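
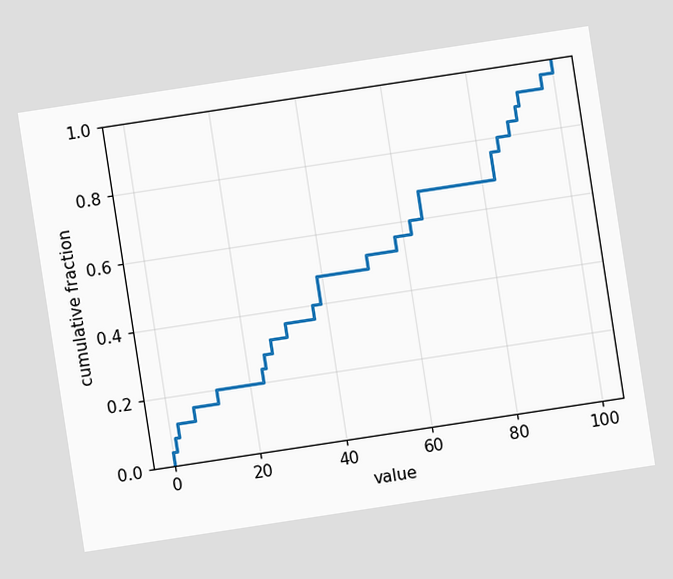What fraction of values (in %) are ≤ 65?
The chart is tilted about 9° counter-clockwise. At x=65 the ECDF step is at 68%.

68%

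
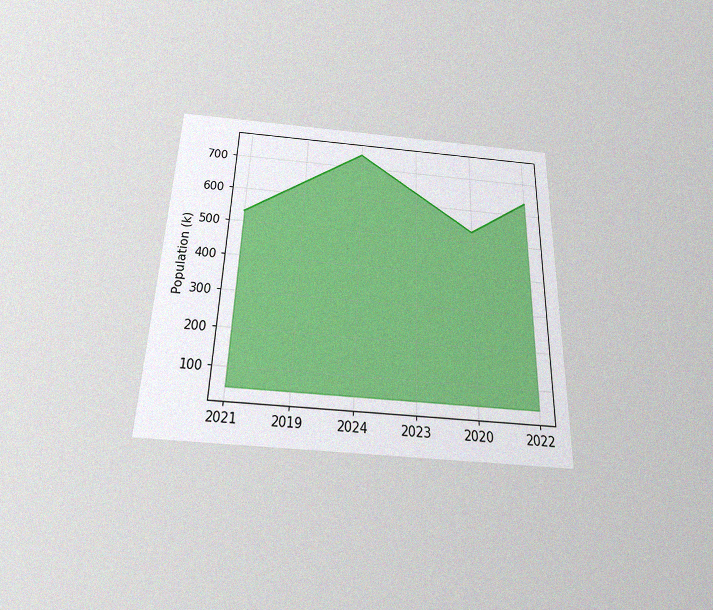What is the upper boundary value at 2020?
The chart is viewed slightly from below, with some photo noise. At 2020 the upper boundary is at 530k.

530k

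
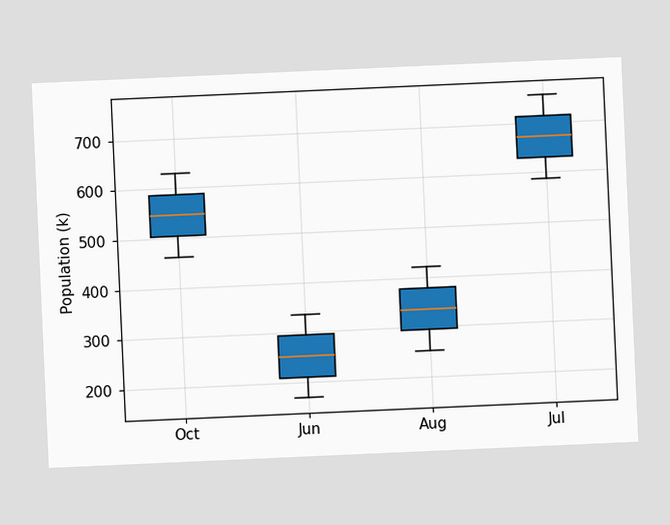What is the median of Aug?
336k

The chart is tilted about 3° counter-clockwise. The median line in the Aug box sits at 336k.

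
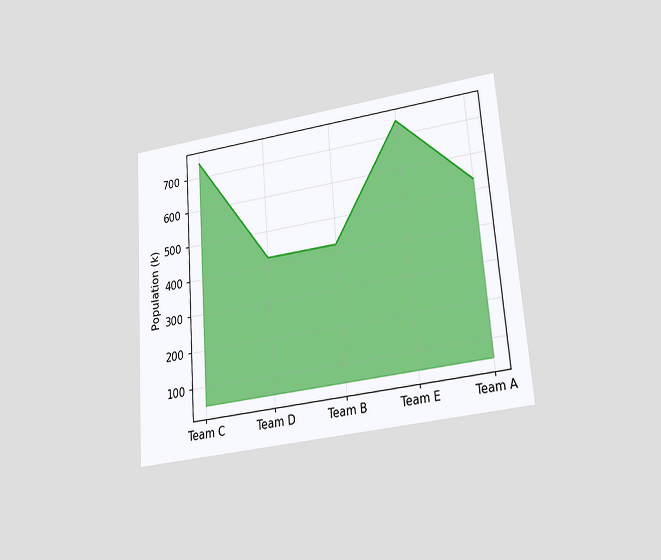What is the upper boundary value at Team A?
The chart is tilted about 4° counter-clockwise and viewed slightly from below. At Team A the upper boundary is at 530k.

530k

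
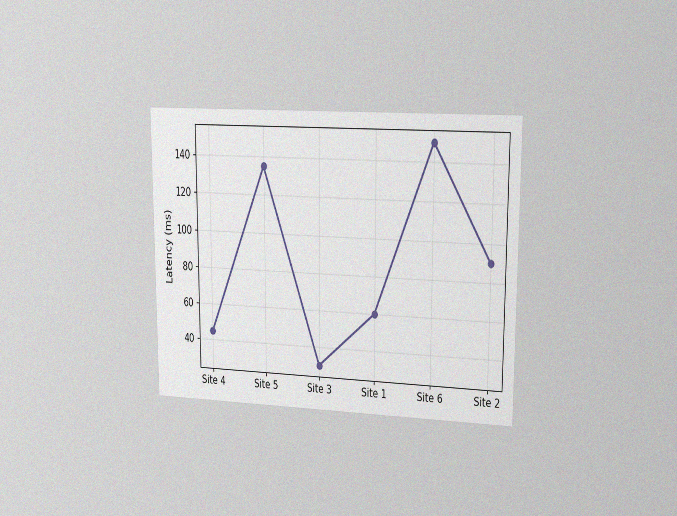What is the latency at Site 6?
The chart is viewed slightly from the right, with some photo noise. At Site 6, the line is at 150ms.

150ms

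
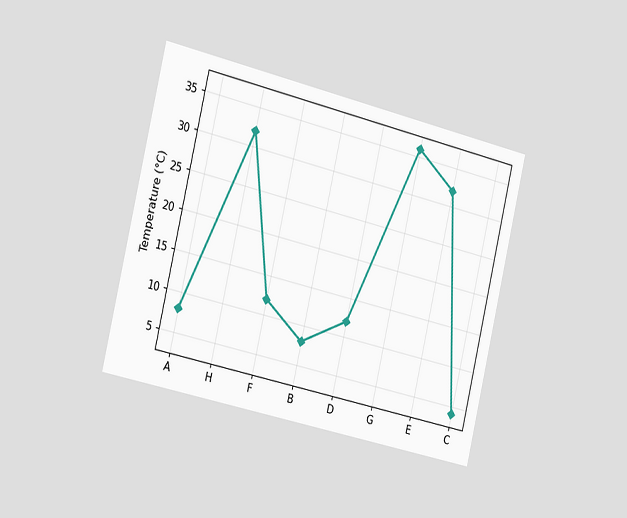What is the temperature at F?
12°C

The chart is tilted about 13° clockwise and viewed slightly from the left. At F, the line is at 12°C.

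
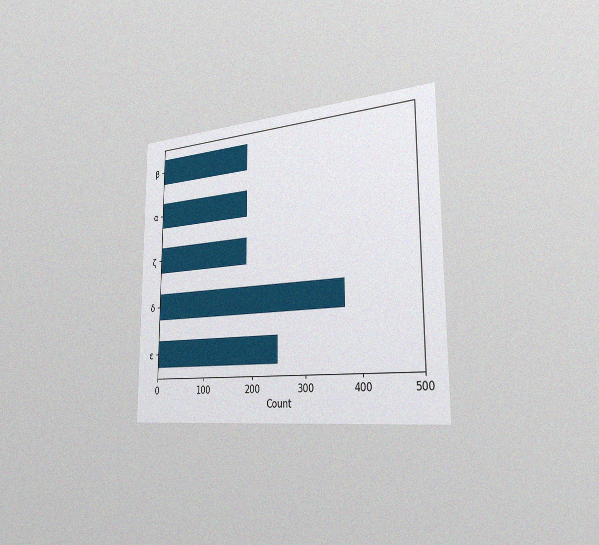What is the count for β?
186

The chart is viewed slightly from the right, with some photo noise. Reading along the chart's x-axis, the β bar reaches 186.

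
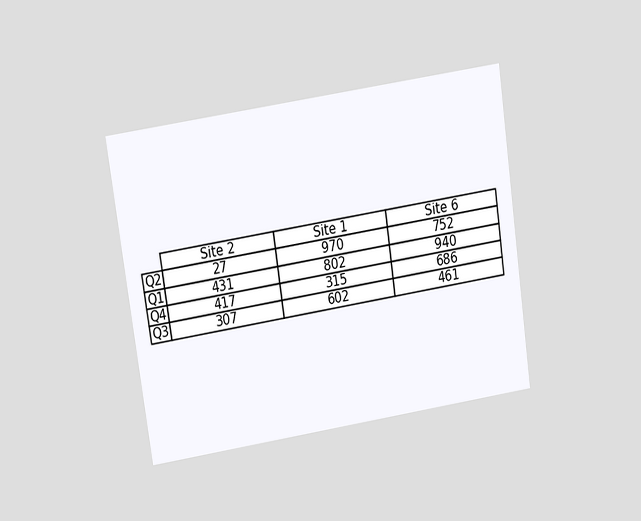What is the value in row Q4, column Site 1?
315

The chart is tilted about 8° counter-clockwise and viewed slightly from above. The (Q4, Site 1) cell reads 315.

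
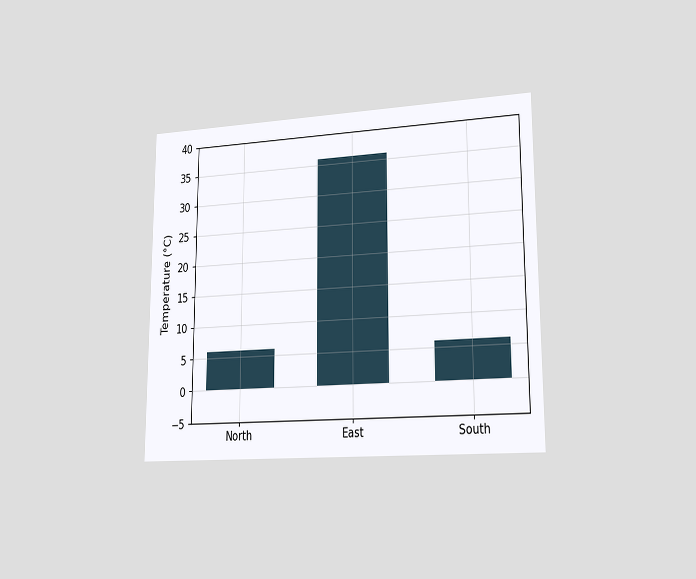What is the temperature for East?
36°C

The chart is viewed slightly from the right. Reading along the chart's y-axis, the East bar reaches 36°C.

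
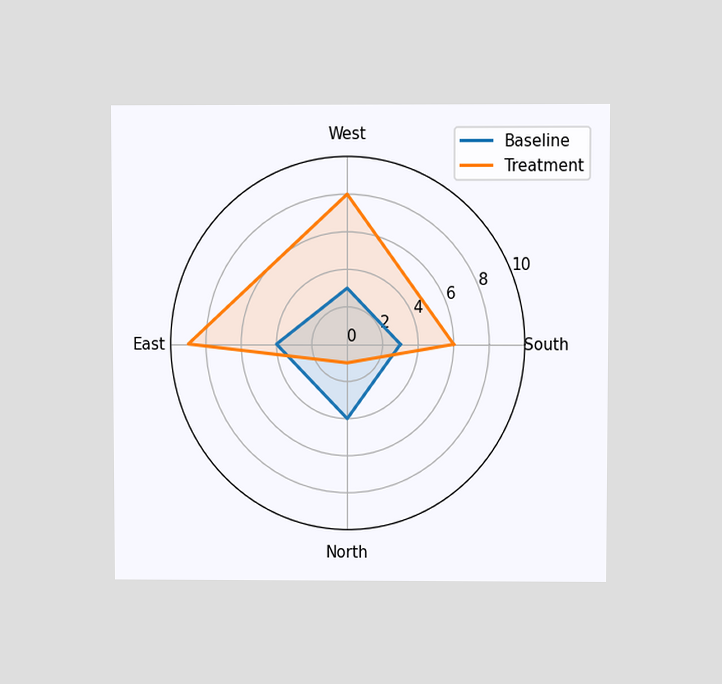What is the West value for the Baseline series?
The chart is viewed at a slight angle. On the West axis, Baseline reaches 3.

3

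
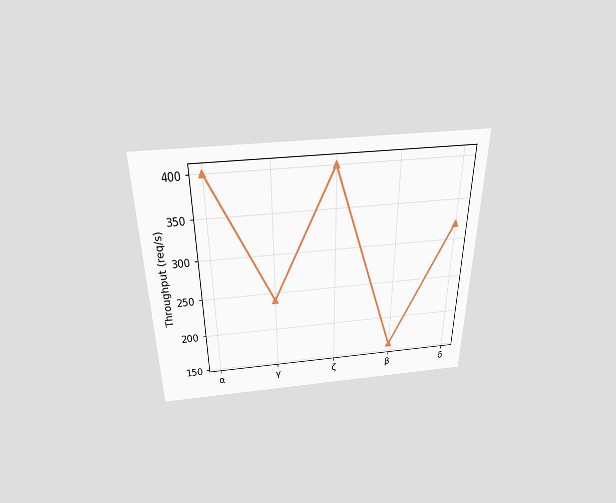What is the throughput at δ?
320req/s

The chart is viewed slightly from above. At δ, the line is at 320req/s.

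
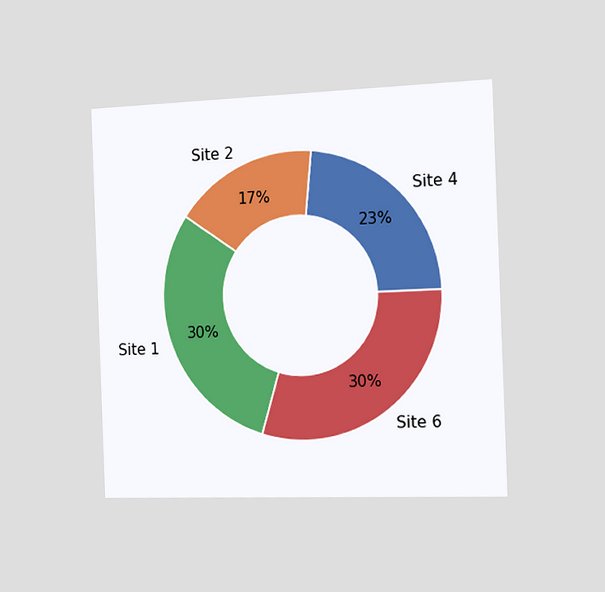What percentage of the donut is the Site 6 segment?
30%

The chart is tilted about 2° counter-clockwise and viewed slightly from the right. The Site 6 segment takes up 30% of the ring.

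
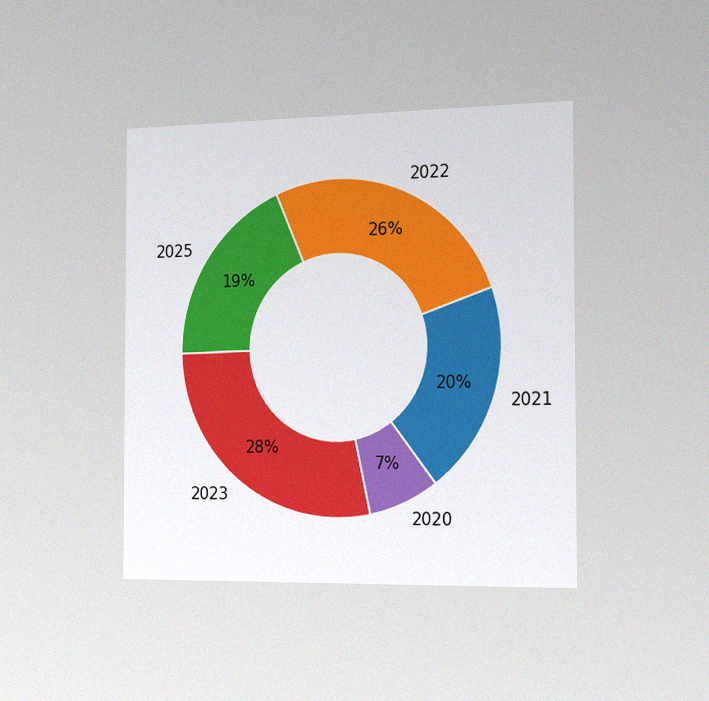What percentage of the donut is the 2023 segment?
The chart is viewed slightly from the right, with some photo noise. The 2023 segment takes up 28% of the ring.

28%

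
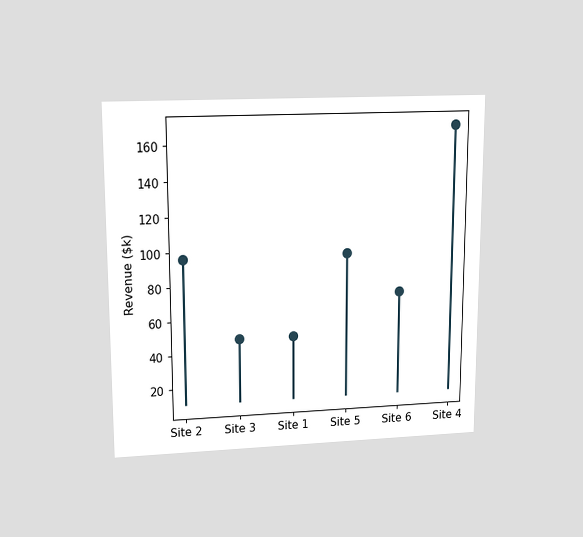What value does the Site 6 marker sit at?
The chart is viewed slightly from above. The Site 6 marker sits at $72k.

$72k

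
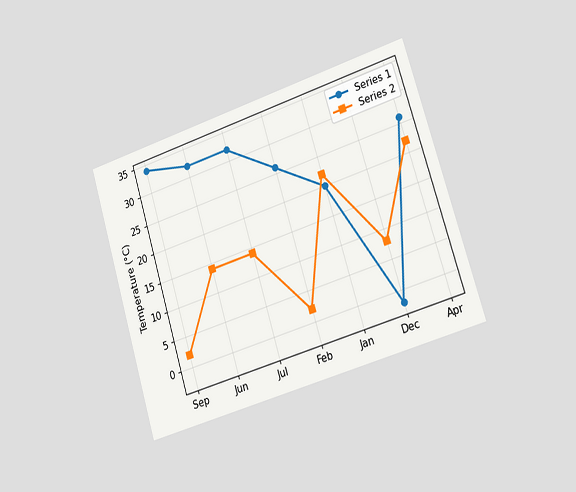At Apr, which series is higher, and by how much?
The chart is tilted about 17° counter-clockwise and viewed slightly from the right. At Apr, Series 1 sits above the other line by 4°C.

Series 1, by 4°C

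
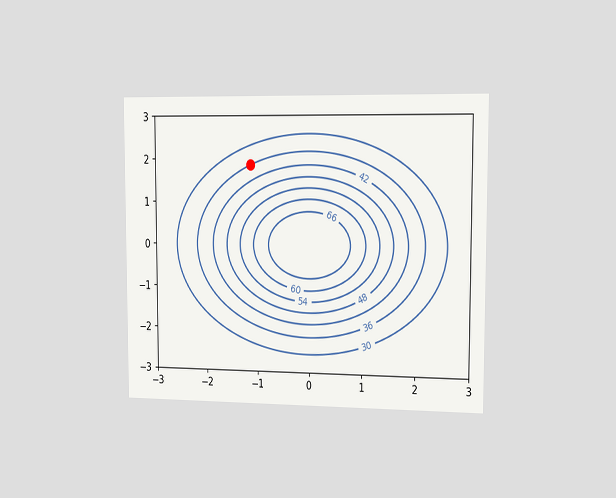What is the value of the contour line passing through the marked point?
36

The chart is viewed slightly from the right. The marked point sits on the contour labelled 36.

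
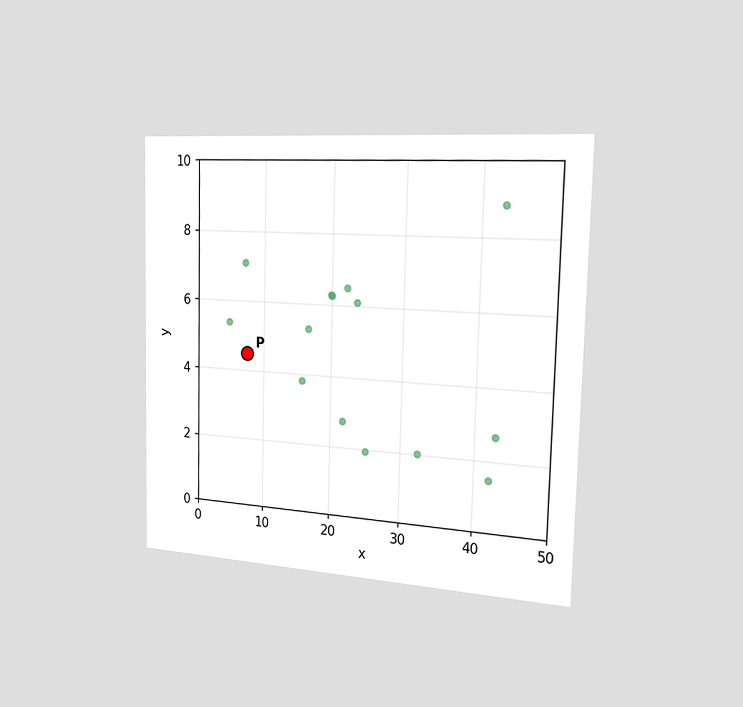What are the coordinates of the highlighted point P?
(7.5, 4.5)

The chart is viewed slightly from the right. Following the gridlines from P to each axis, P sits at (7.5, 4.5).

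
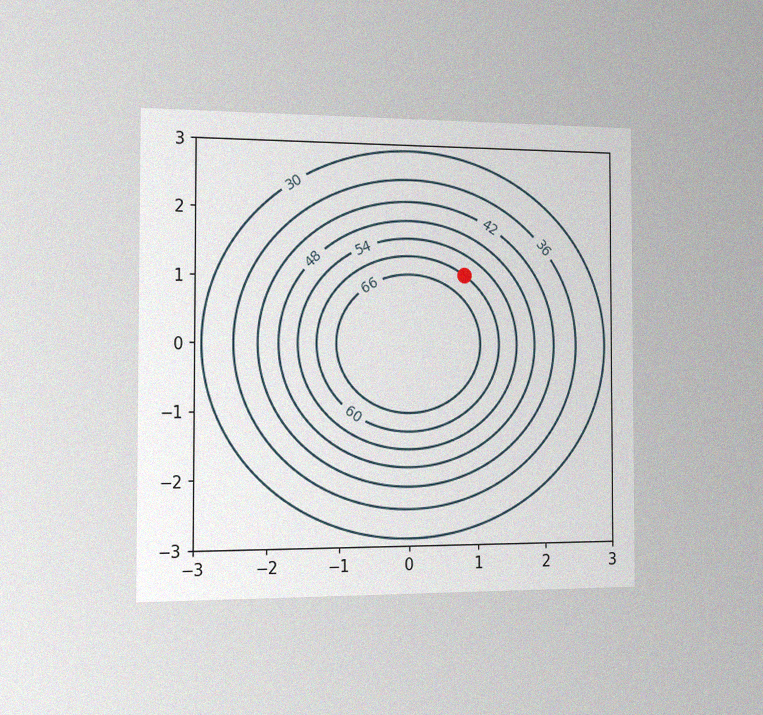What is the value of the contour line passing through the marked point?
60

The chart is viewed slightly from the left, with some photo noise. The marked point sits on the contour labelled 60.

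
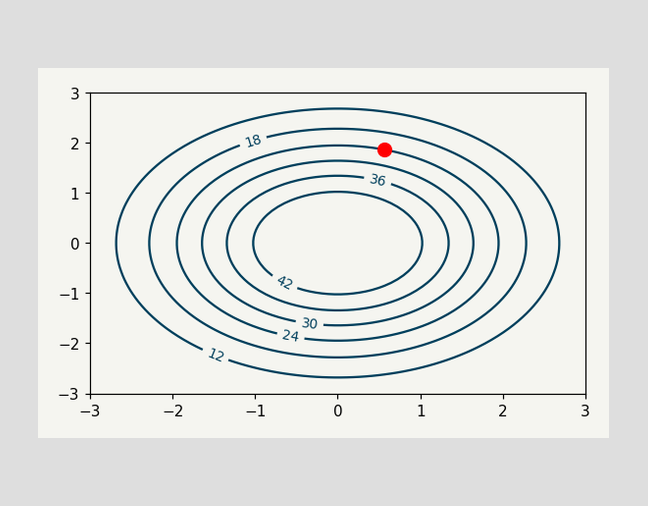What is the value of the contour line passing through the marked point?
24

The marked point sits on the contour labelled 24.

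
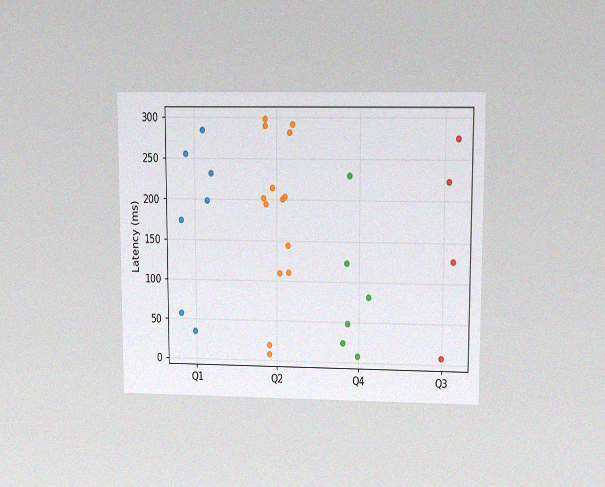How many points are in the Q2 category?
14

The chart is viewed at a slight angle, with some photo noise. Counting the markers in the Q2 column gives 14.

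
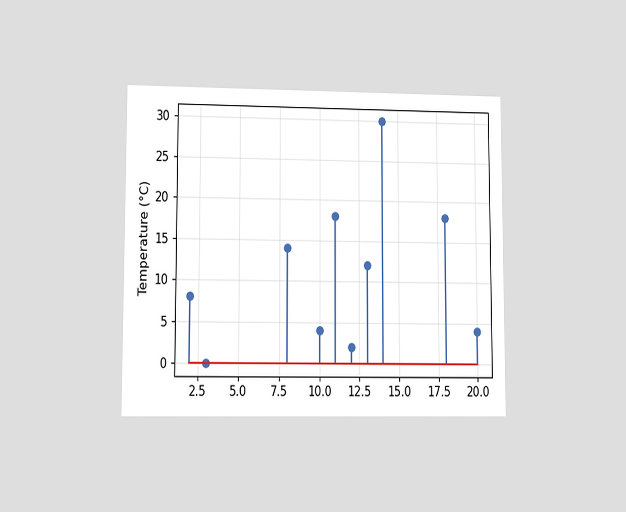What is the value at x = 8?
14°C

The chart is viewed at a slight angle. The stem at x=8 reaches 14°C.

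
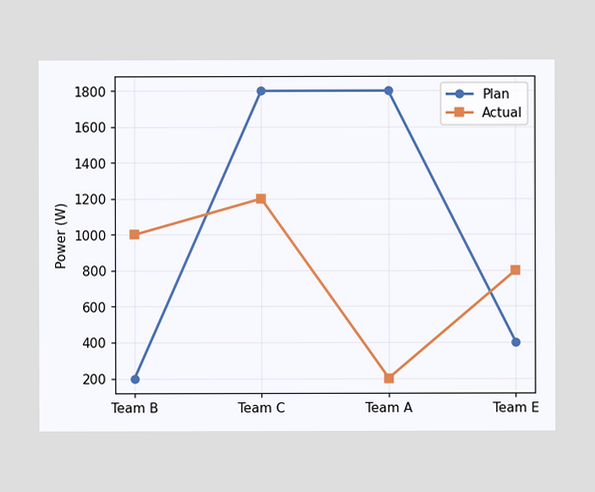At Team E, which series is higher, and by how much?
Actual, by 400W

At Team E, Actual sits above the other line by 400W.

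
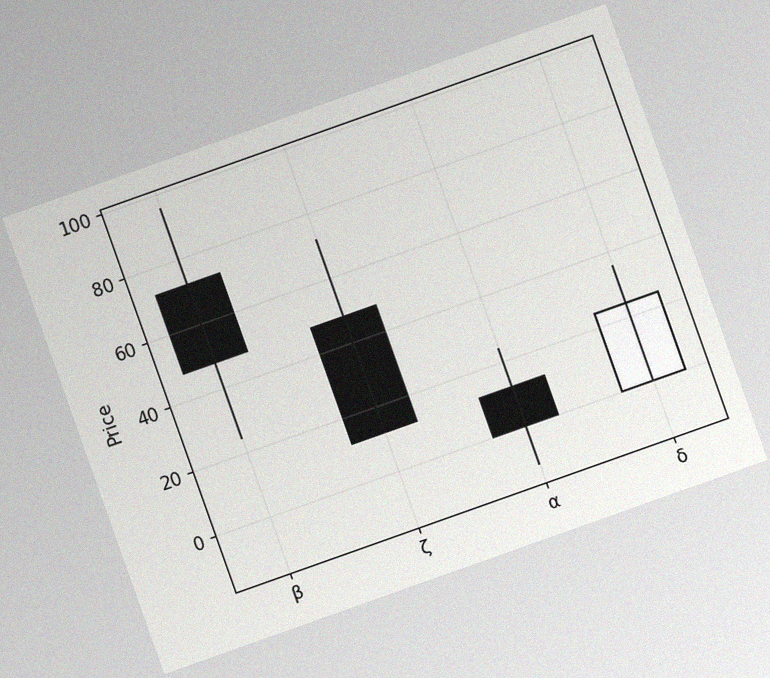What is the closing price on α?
The chart is tilted about 20° counter-clockwise, with some photo noise. The α candle closes at 0.

0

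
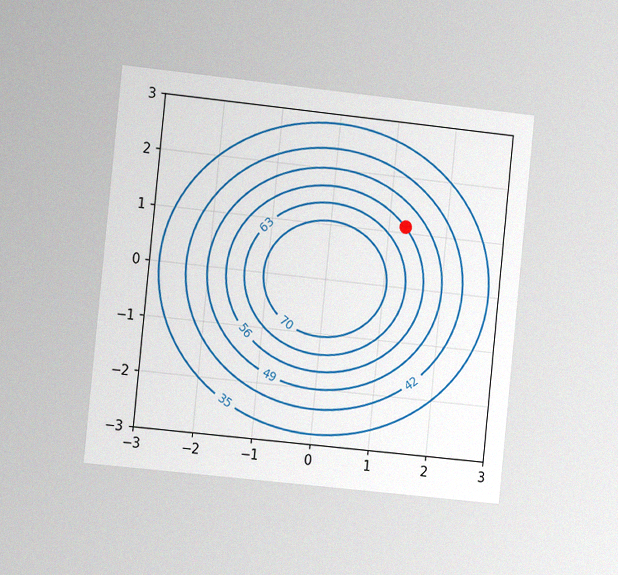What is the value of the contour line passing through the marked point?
The chart is tilted about 6° clockwise and viewed slightly from the left, with some photo noise. The marked point sits on the contour labelled 56.

56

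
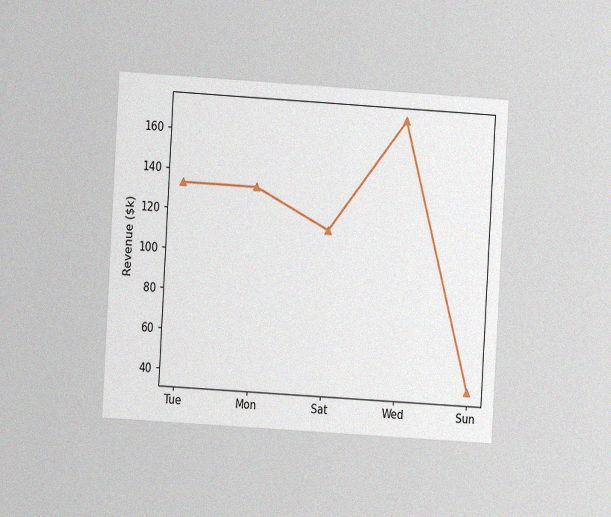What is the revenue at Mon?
The chart is tilted about 3° clockwise and viewed at a slight angle, with some photo noise. At Mon, the line is at $133k.

$133k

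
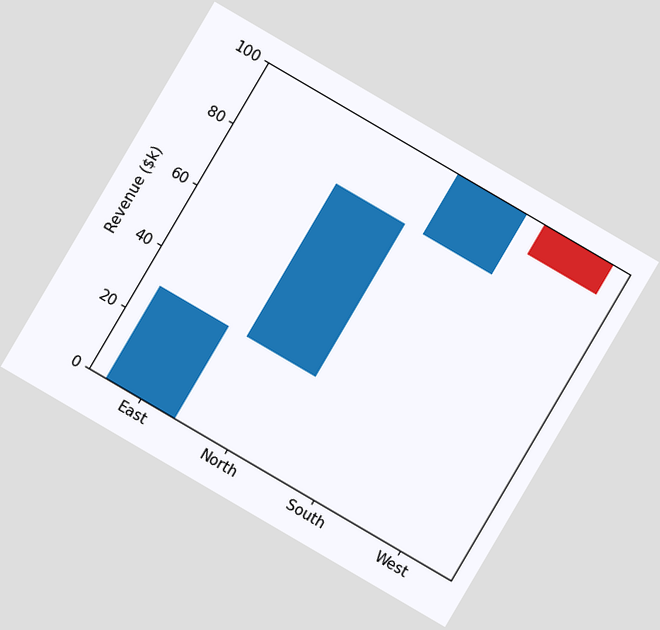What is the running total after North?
$80k

The chart is tilted about 30° clockwise. After North the running total reaches $80k.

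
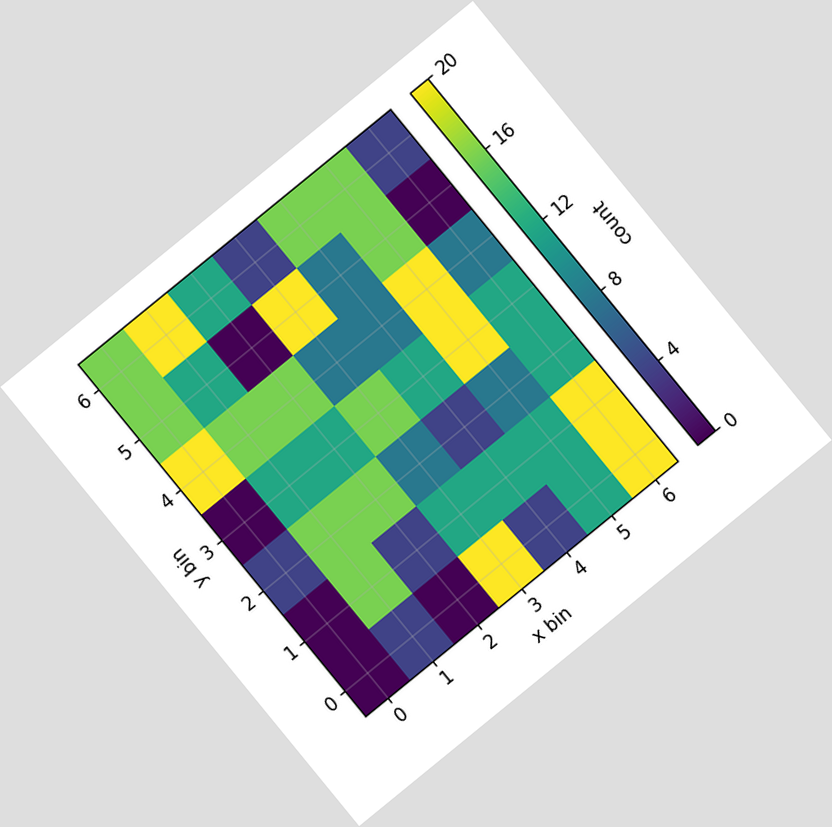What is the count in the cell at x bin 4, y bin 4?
The chart is tilted about 39° counter-clockwise. Matching the cell (4, 4) against the colorbar gives 8.

8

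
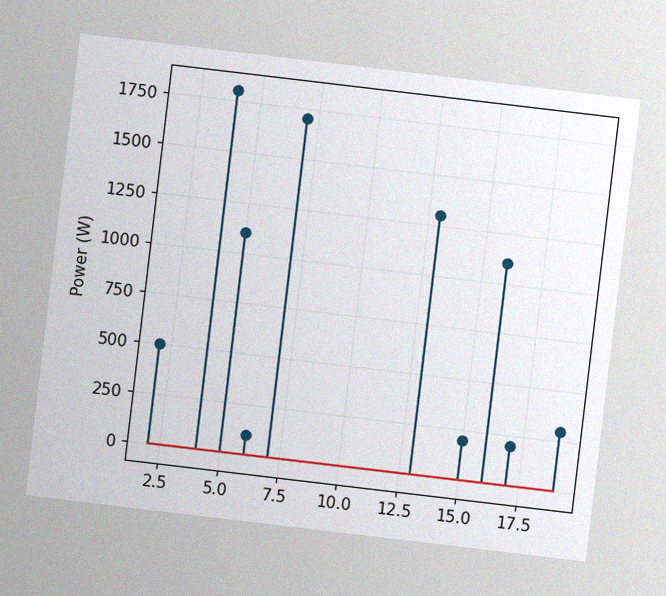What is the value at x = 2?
The chart is tilted about 7° clockwise, with some photo noise. The stem at x=2 reaches 500W.

500W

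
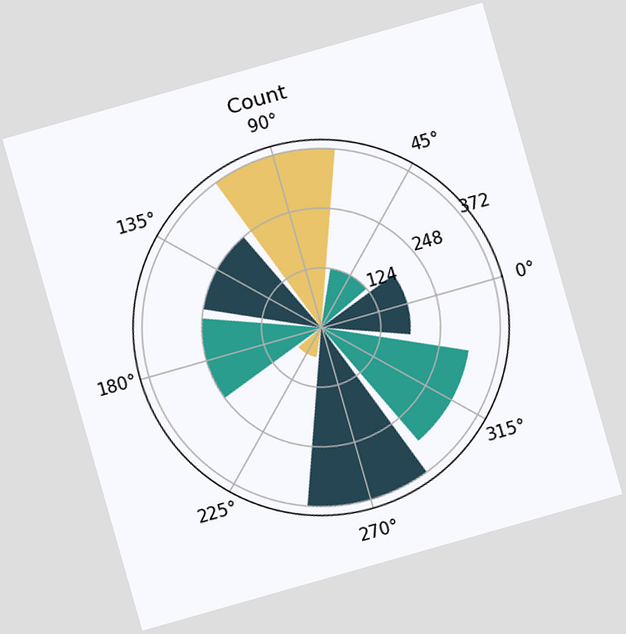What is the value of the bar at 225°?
The chart is tilted about 16° counter-clockwise. The bar at 225° reaches 62 on the radial axis.

62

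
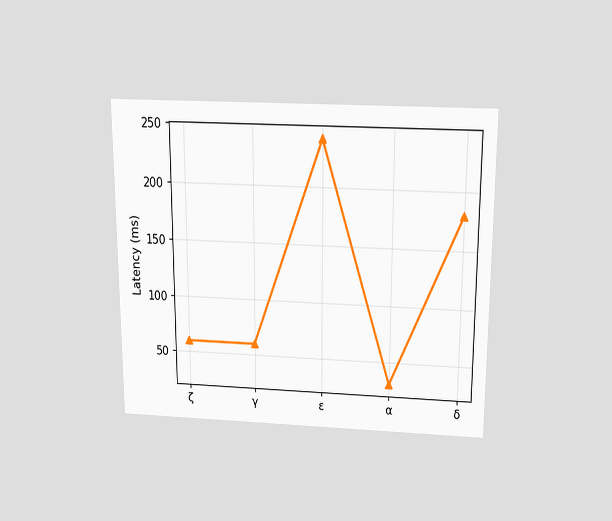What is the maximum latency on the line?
The chart is viewed slightly from above. The highest point is at ε, and reading across to the y-axis gives 240ms.

240ms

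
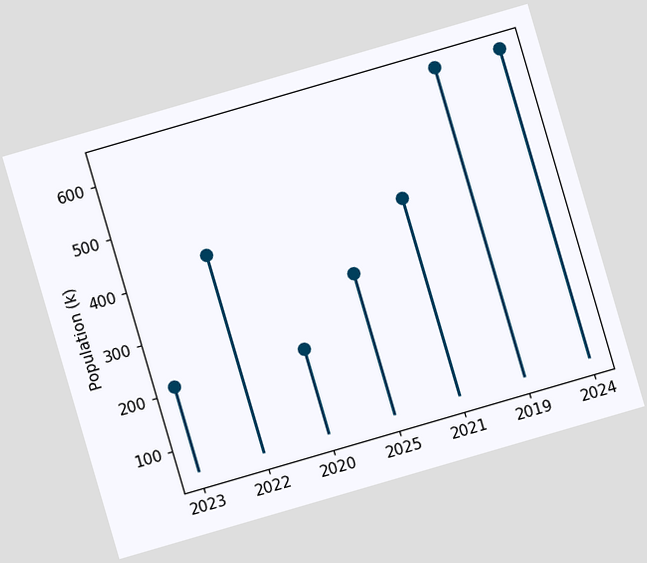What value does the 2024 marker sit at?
The chart is tilted about 16° counter-clockwise. The 2024 marker sits at 636k.

636k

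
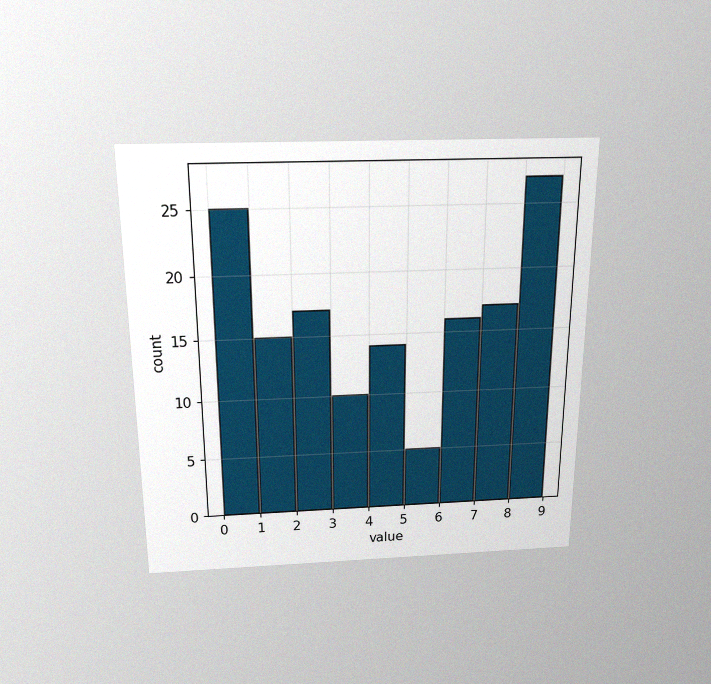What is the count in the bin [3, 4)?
10

The chart is viewed slightly from above, with some photo noise. The [3, 4) bin has height 10.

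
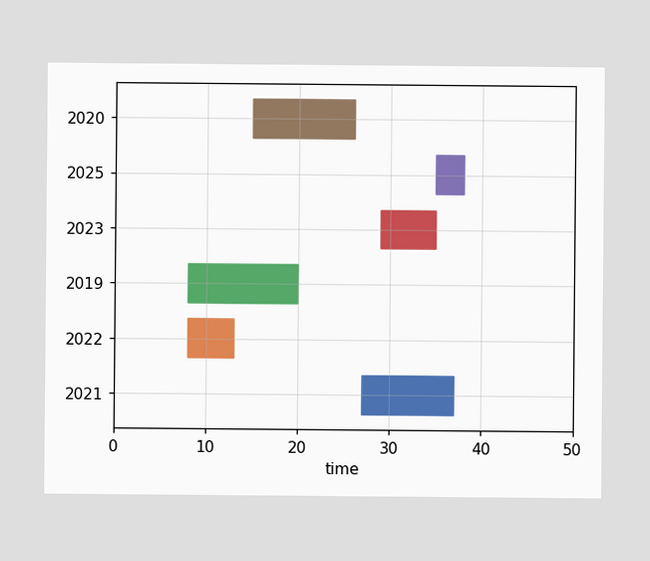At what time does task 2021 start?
The 2021 bar begins at t=27.

27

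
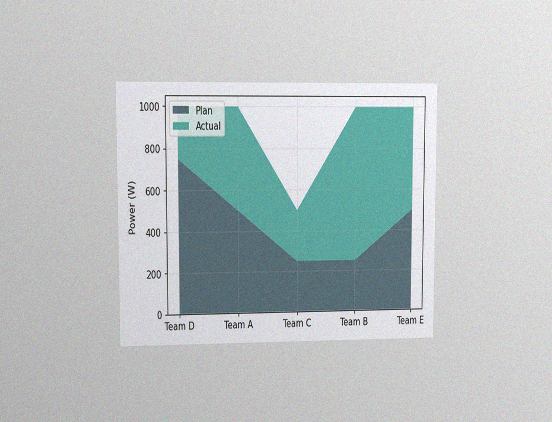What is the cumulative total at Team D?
The chart is viewed at a slight angle, with some photo noise. The stacked total at Team D reaches 1000W.

1000W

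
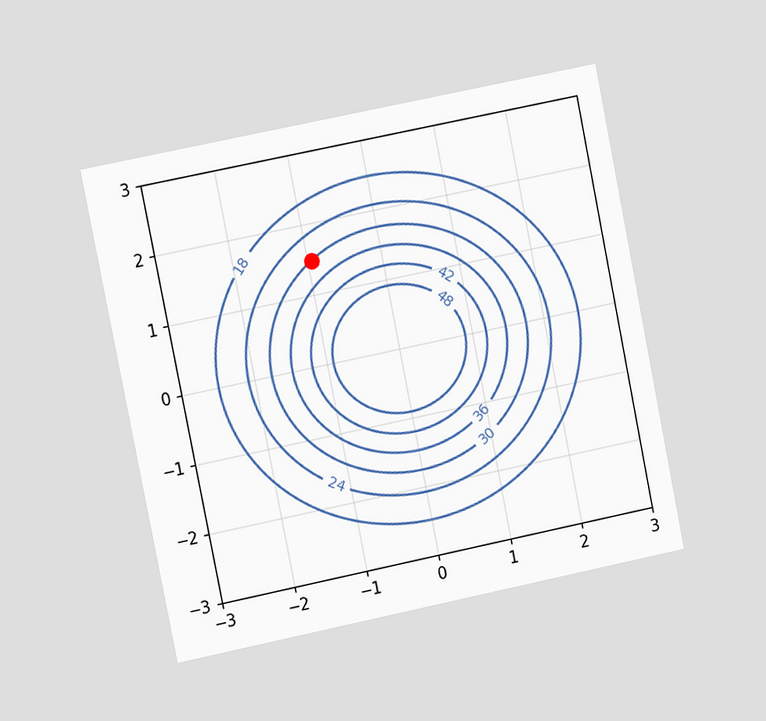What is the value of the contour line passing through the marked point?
30

The chart is tilted about 11° counter-clockwise and viewed at a slight angle. The marked point sits on the contour labelled 30.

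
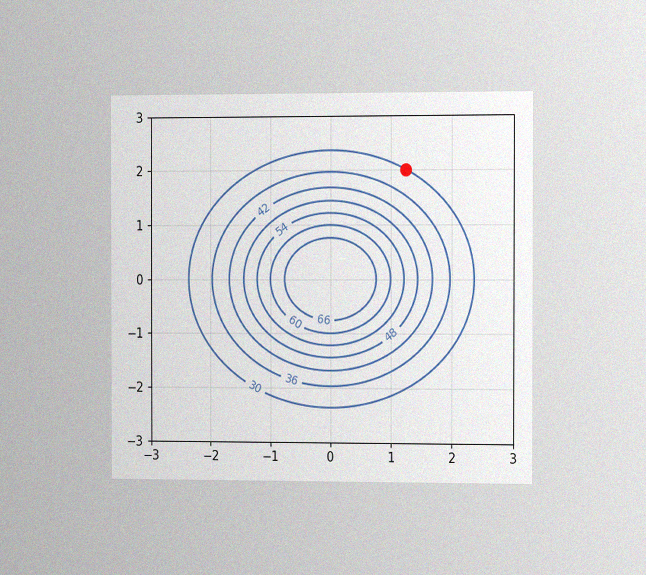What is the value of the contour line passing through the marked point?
30

The chart is viewed slightly from the right, with some photo noise. The marked point sits on the contour labelled 30.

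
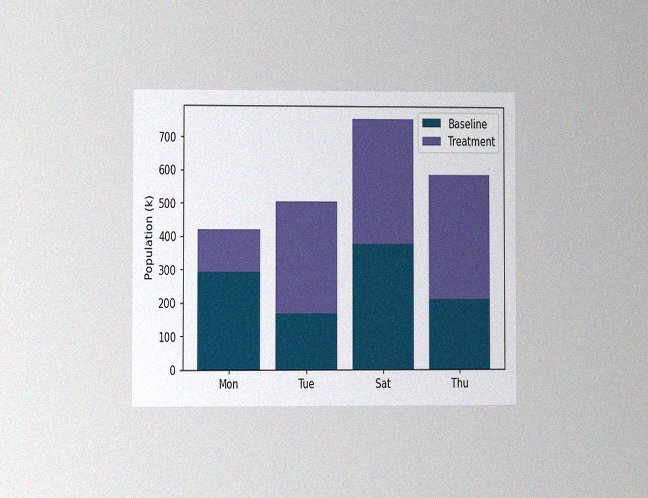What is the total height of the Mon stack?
420k

The chart is viewed at a slight angle, with some photo noise. The Mon stack's top reaches 420k on the y-axis.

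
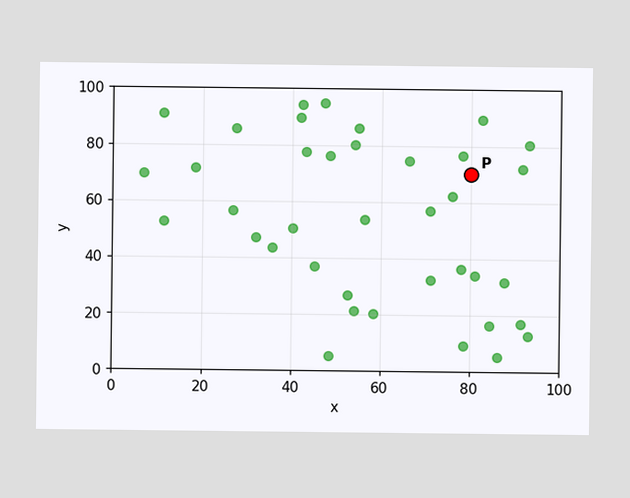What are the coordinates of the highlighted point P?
Following the gridlines from P to each axis, P sits at (80, 70).

(80, 70)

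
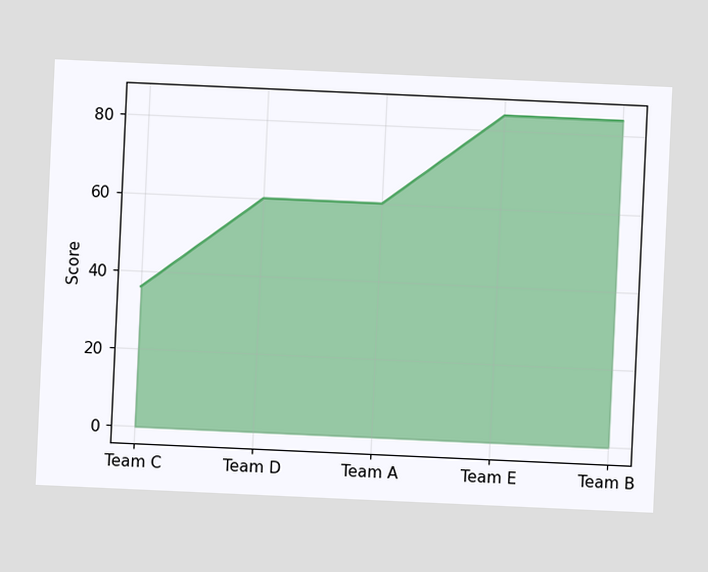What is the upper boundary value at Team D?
60

The chart is tilted about 3° clockwise. At Team D the upper boundary is at 60.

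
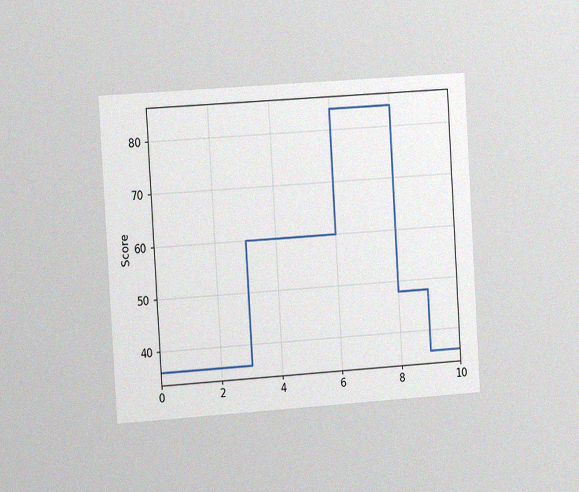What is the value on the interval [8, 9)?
48

The chart is tilted about 4° counter-clockwise and viewed slightly from the left, with some photo noise. On [8, 9) the step sits at 48.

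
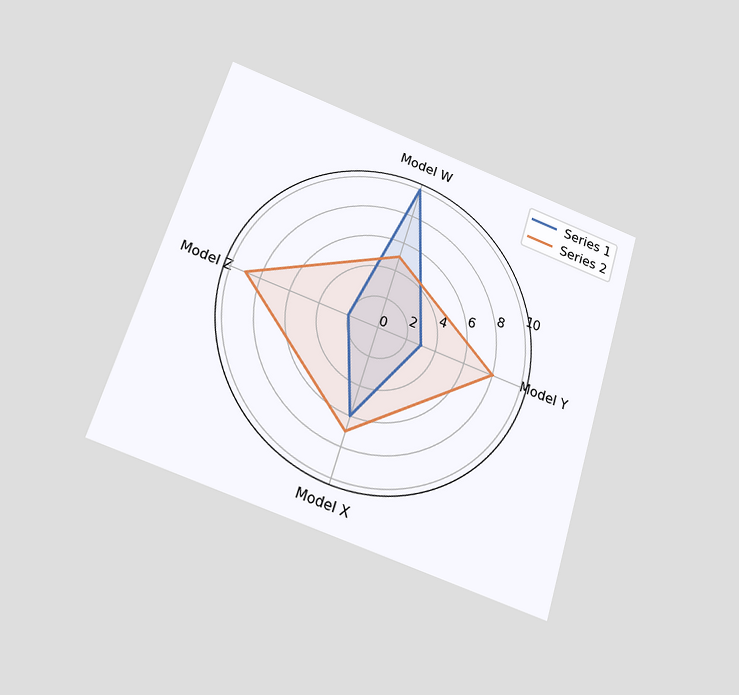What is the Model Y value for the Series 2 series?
8

The chart is tilted about 17° clockwise and viewed slightly from below. On the Model Y axis, Series 2 reaches 8.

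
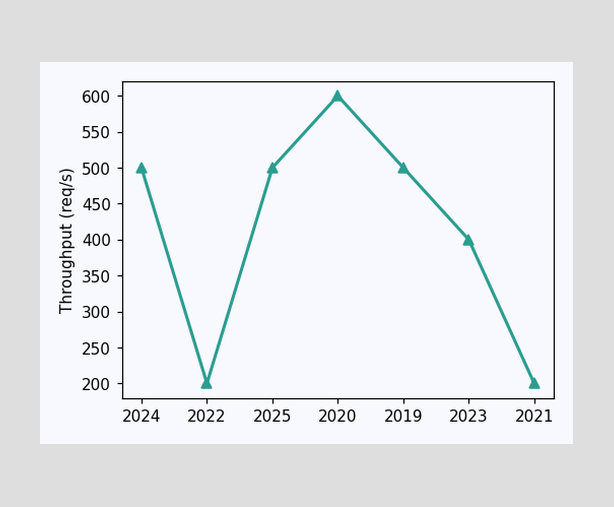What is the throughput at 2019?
500req/s

At 2019, the line is at 500req/s.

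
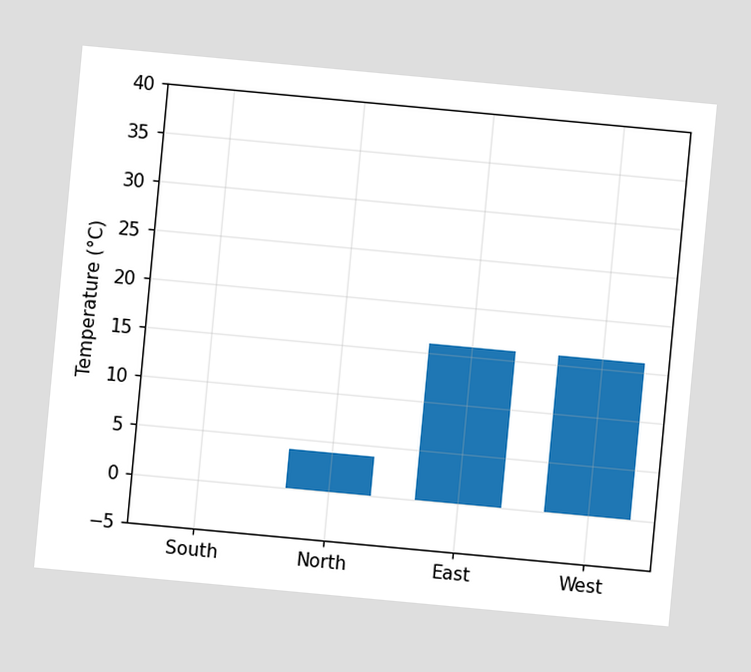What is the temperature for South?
The chart is tilted about 5° clockwise. Reading along the chart's y-axis, the South bar reaches 0°C.

0°C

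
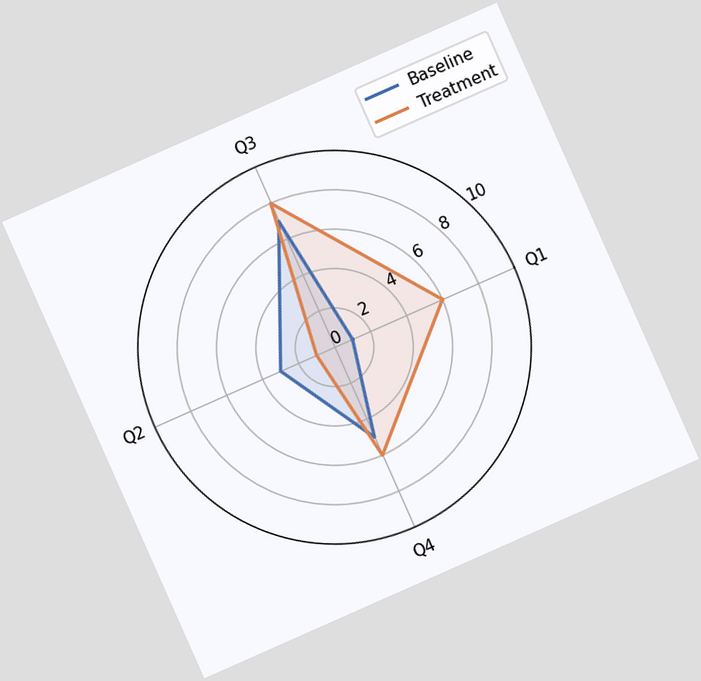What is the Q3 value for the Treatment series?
The chart is tilted about 24° counter-clockwise. On the Q3 axis, Treatment reaches 8.

8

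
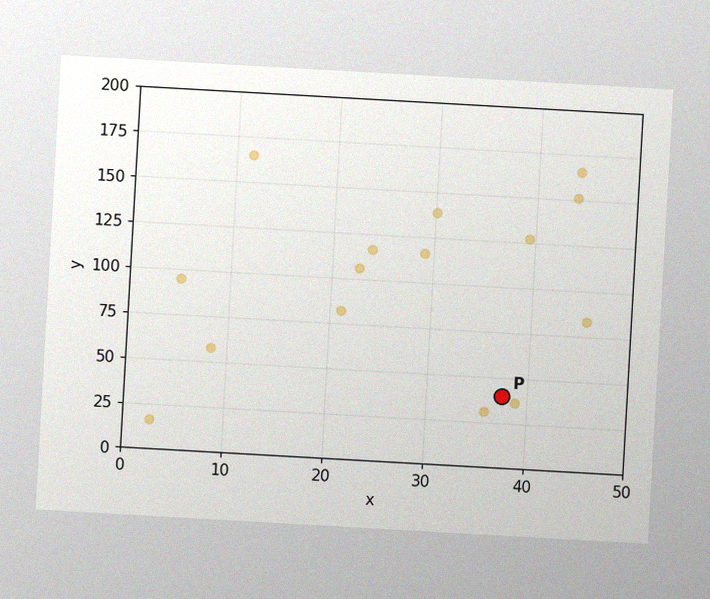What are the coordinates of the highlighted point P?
The chart is tilted about 3° clockwise, with some photo noise. Following the gridlines from P to each axis, P sits at (37.5, 40).

(37.5, 40)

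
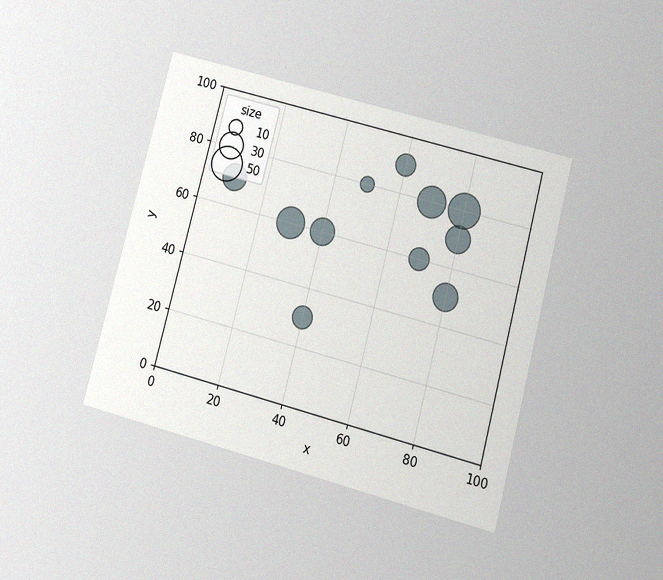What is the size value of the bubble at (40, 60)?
30

The chart is tilted about 15° clockwise and viewed slightly from below, with some photo noise. Matching the bubble at (40, 60) against the size legend gives 30.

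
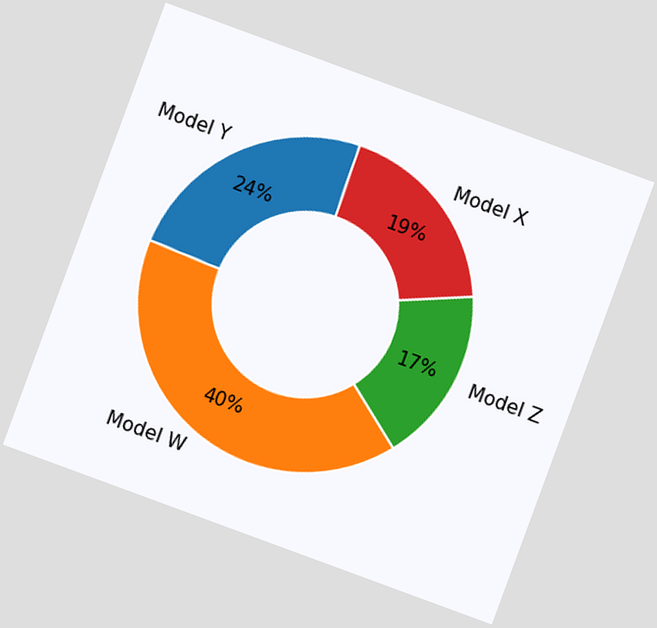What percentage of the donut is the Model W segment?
40%

The chart is tilted about 20° clockwise. The Model W segment takes up 40% of the ring.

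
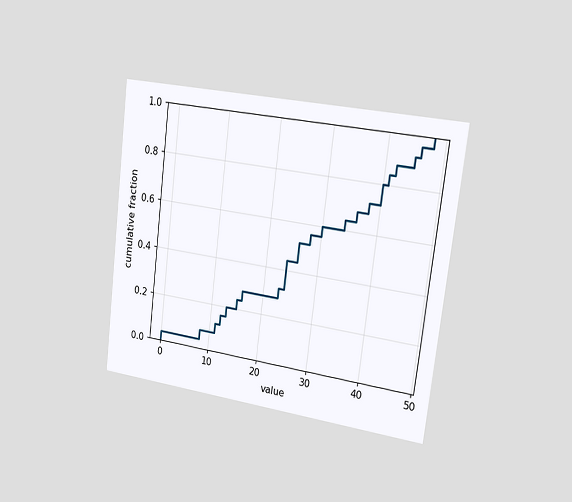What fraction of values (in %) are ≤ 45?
92%

The chart is tilted about 7° clockwise and viewed slightly from the right. At x=45 the ECDF step is at 92%.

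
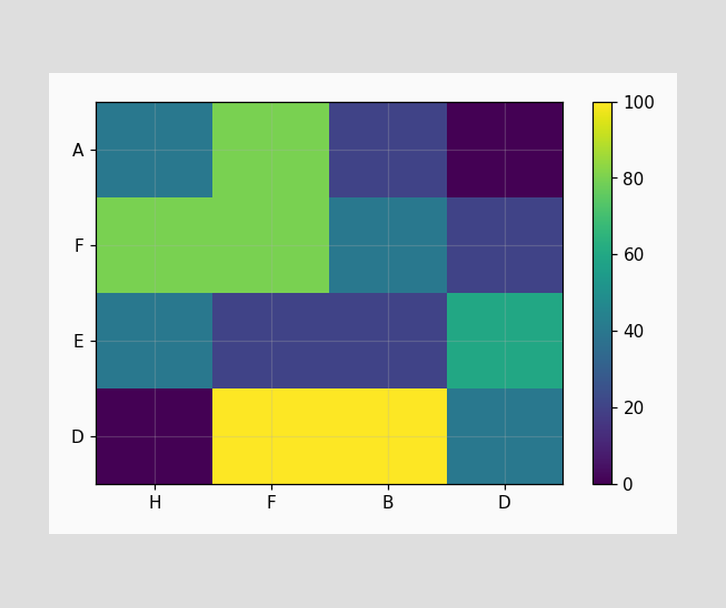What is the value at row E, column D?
Matching cell (E, D) against the colorbar gives 60.

60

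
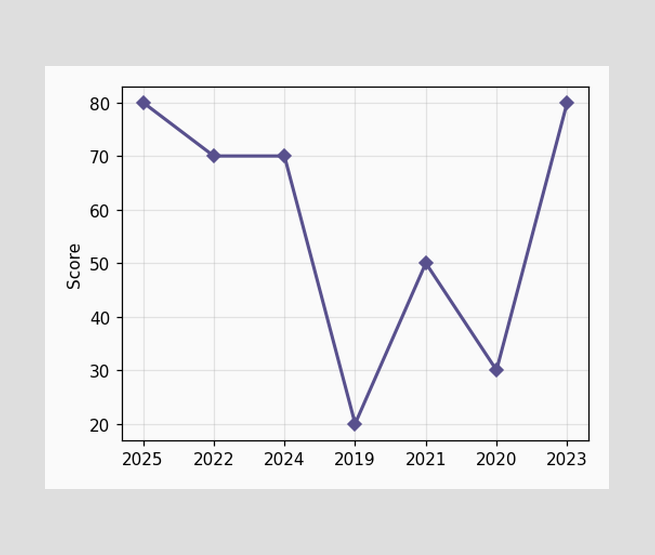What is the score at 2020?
30

At 2020, the line is at 30.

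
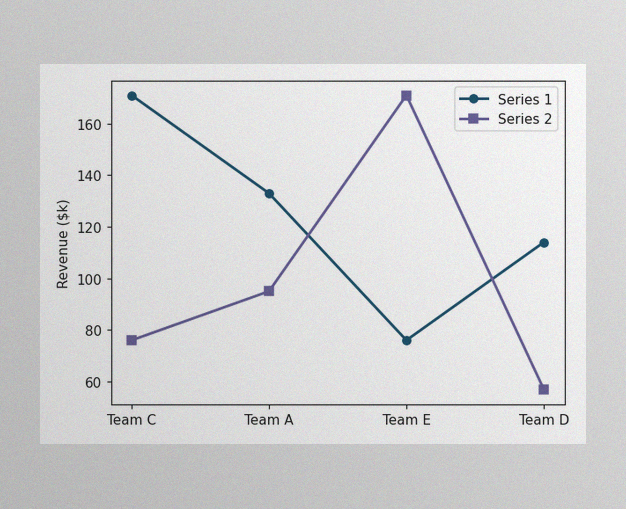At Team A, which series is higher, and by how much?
Series 1, by $38k

The image has some photo noise and uneven lighting. At Team A, Series 1 sits above the other line by $38k.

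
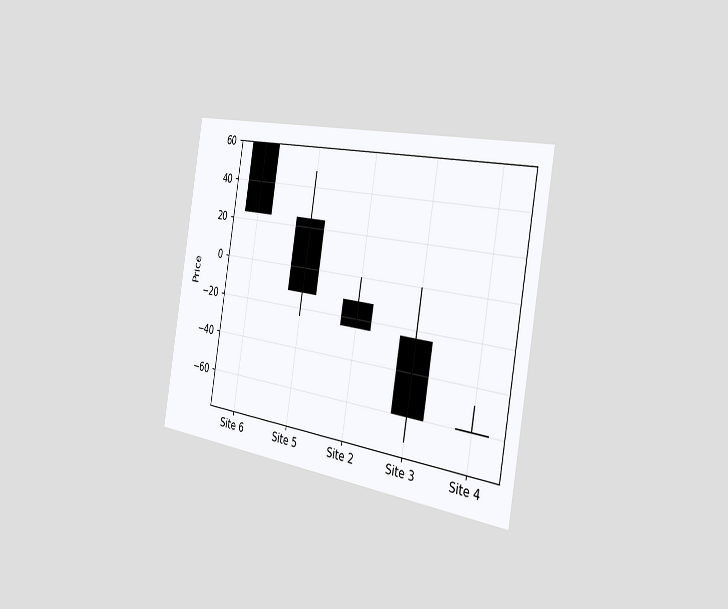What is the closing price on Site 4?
The chart is tilted about 9° clockwise and viewed slightly from the right. The Site 4 candle closes at -60.

-60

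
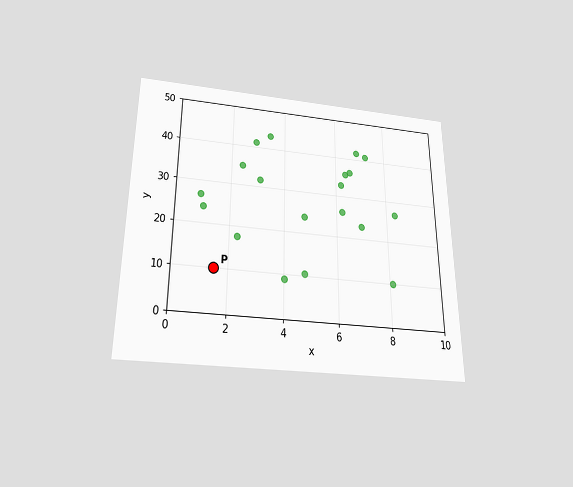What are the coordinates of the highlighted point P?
(1.5, 10)

The chart is viewed slightly from below. Following the gridlines from P to each axis, P sits at (1.5, 10).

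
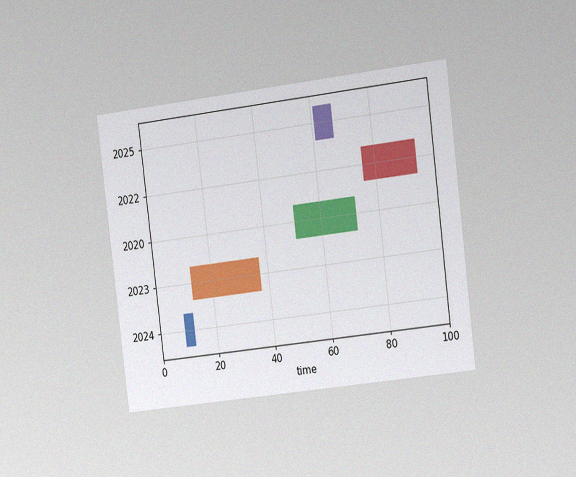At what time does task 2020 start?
The chart is tilted about 7° counter-clockwise and viewed slightly from the right, with some photo noise. The 2020 bar begins at t=51.

51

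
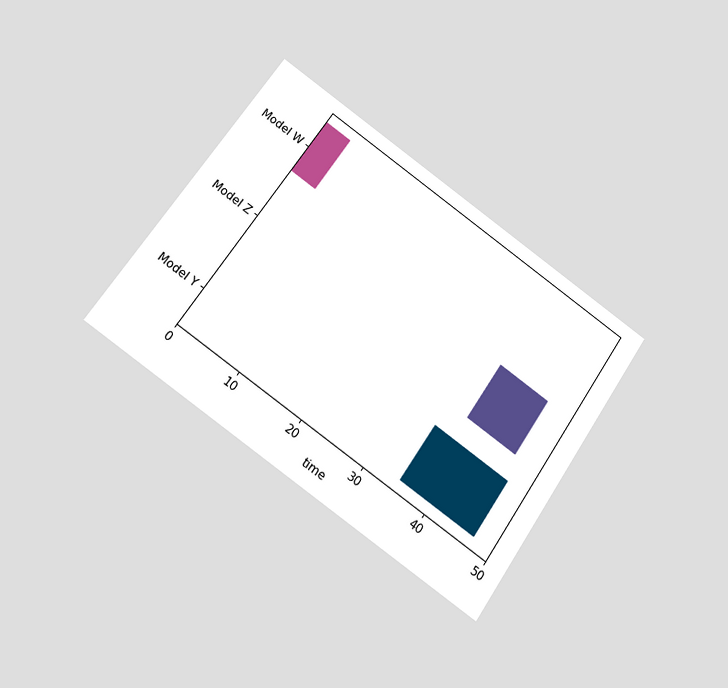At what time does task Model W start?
The chart is tilted about 35° clockwise and viewed at a slight angle. The Model W bar begins at t=0.

0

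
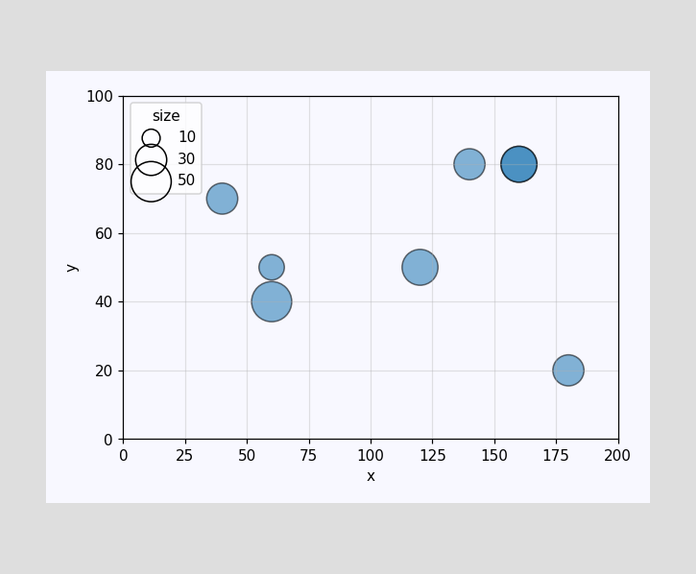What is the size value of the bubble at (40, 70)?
Matching the bubble at (40, 70) against the size legend gives 30.

30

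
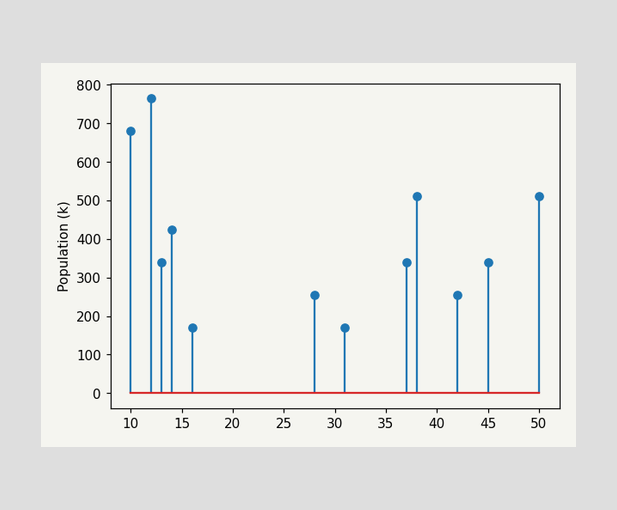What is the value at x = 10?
680k

The stem at x=10 reaches 680k.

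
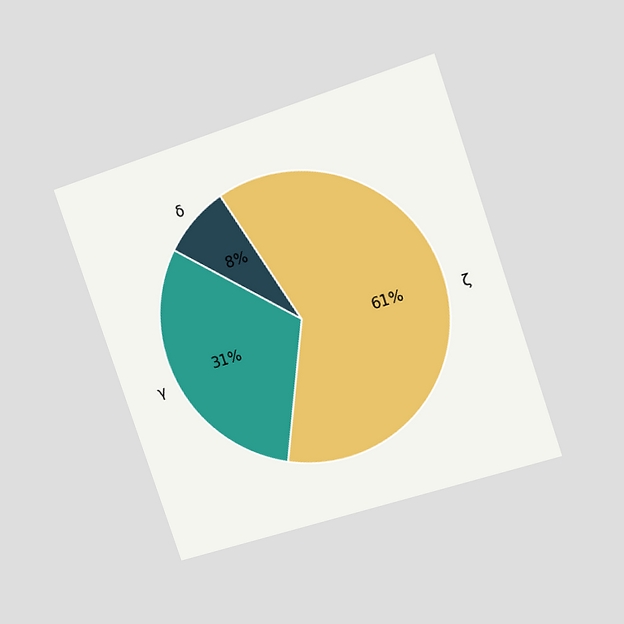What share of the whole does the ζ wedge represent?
61%

The chart is tilted about 19° counter-clockwise and viewed at a slight angle. The ζ slice takes up 61% of the pie.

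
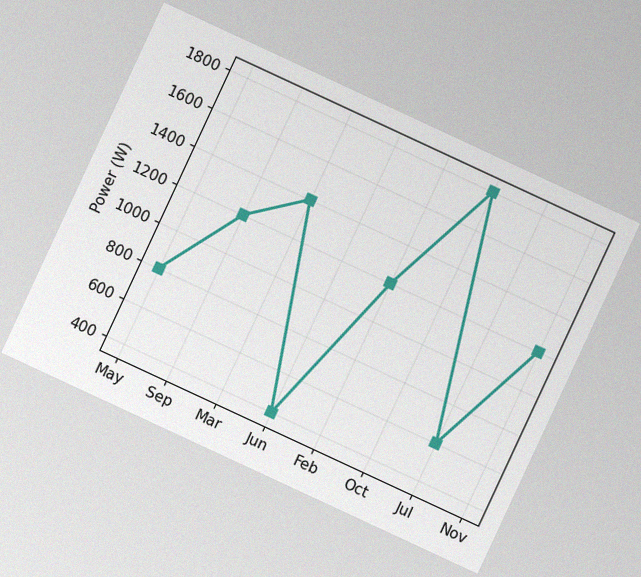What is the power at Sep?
The chart is tilted about 25° clockwise, with some photo noise. At Sep, the line is at 1200W.

1200W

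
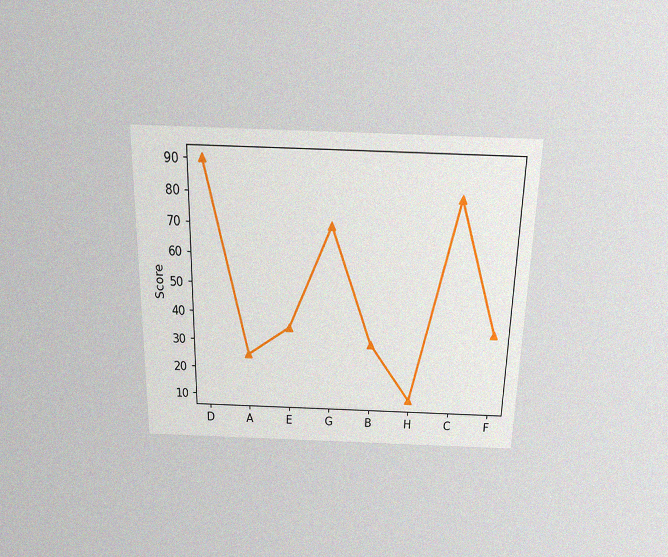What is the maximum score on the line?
90

The chart is viewed slightly from above, with some photo noise. The highest point is at D, and reading across to the y-axis gives 90.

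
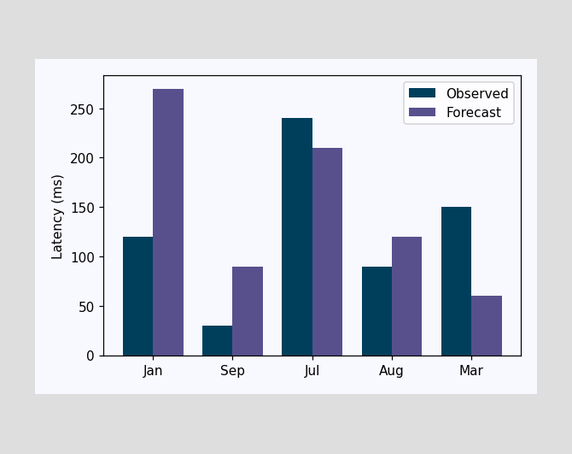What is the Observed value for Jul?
240ms

The Observed bar at Jul reaches 240ms on the y-axis.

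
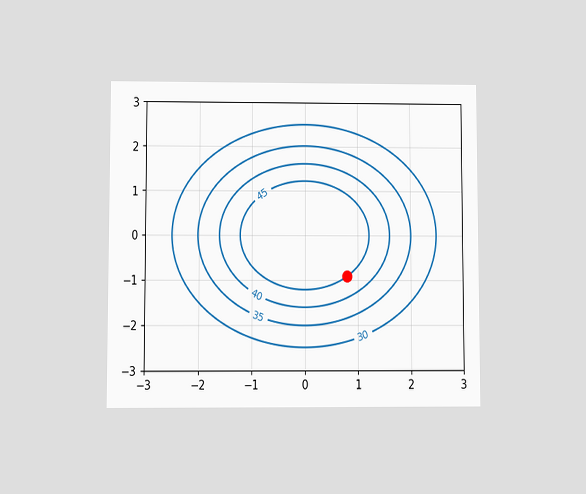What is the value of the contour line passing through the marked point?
45

The chart is viewed at a slight angle. The marked point sits on the contour labelled 45.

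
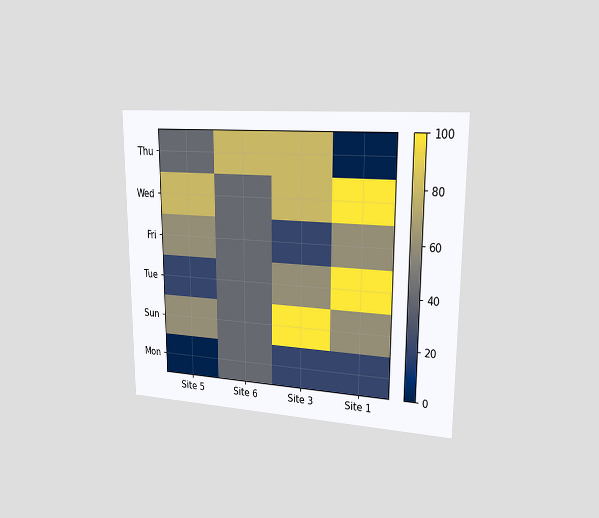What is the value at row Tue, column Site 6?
40

The chart is viewed slightly from the right. Matching cell (Tue, Site 6) against the colorbar gives 40.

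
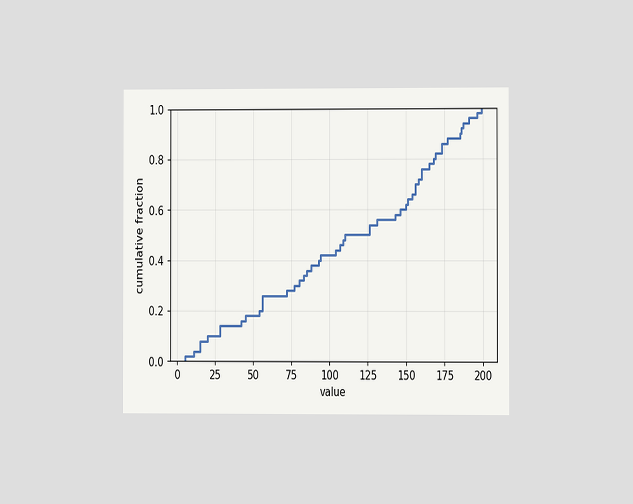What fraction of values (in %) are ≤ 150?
The chart is viewed at a slight angle. At x=150 the ECDF step is at 62%.

62%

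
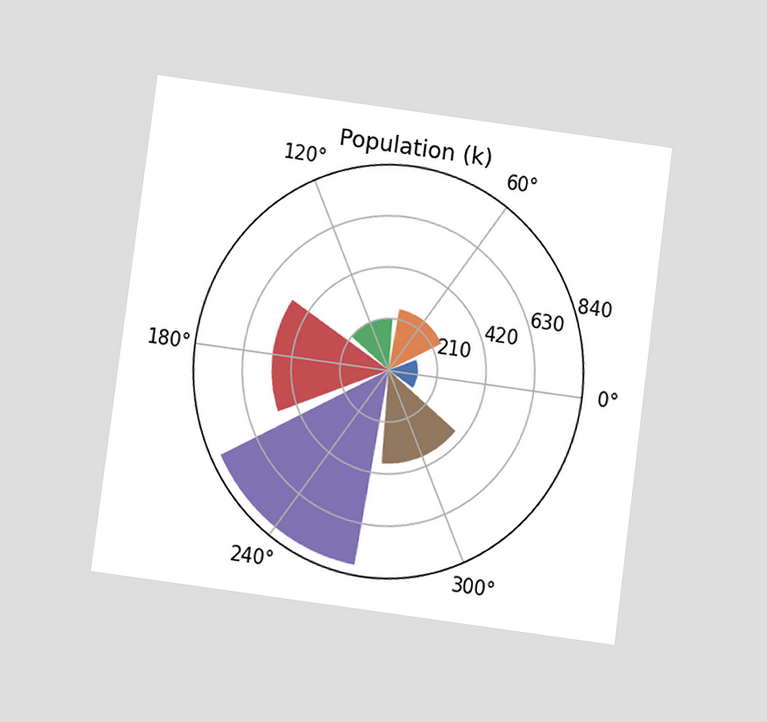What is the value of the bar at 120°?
The chart is tilted about 8° clockwise and viewed at a slight angle. The bar at 120° reaches 210k on the radial axis.

210k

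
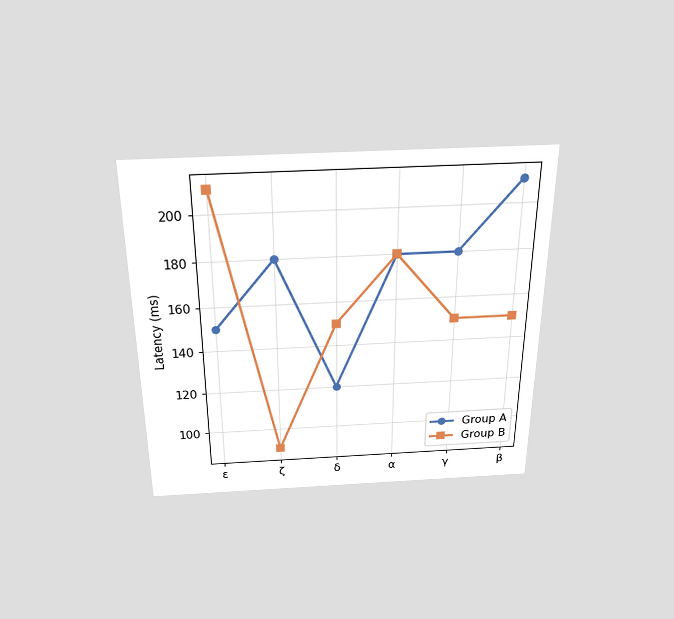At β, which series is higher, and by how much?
Group A, by 60ms

The chart is viewed slightly from above. At β, Group A sits above the other line by 60ms.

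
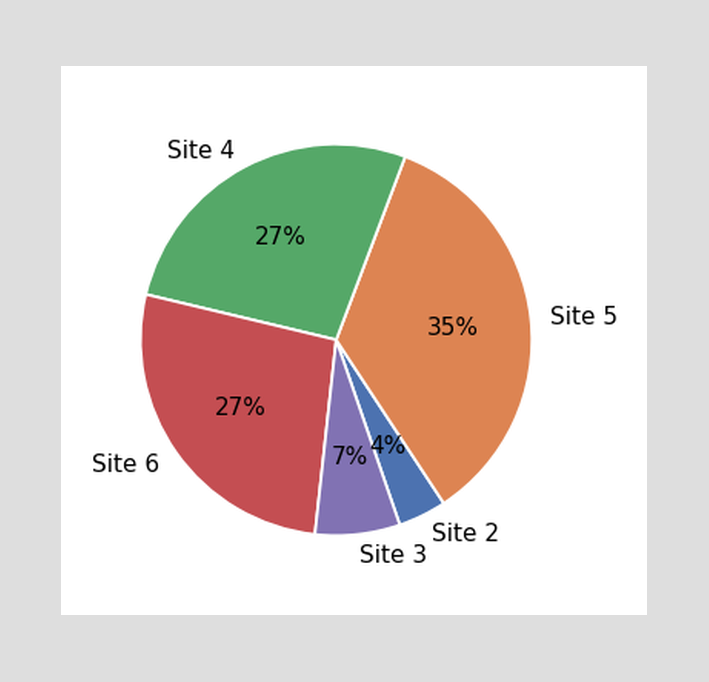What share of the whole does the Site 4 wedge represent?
The Site 4 slice takes up 27% of the pie.

27%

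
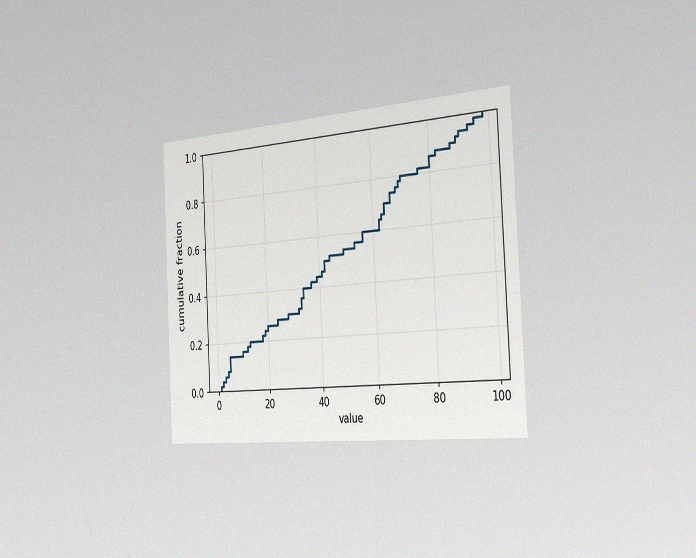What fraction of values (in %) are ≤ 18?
22%

The chart is tilted about 3° counter-clockwise and viewed slightly from the right, with some photo noise. At x=18 the ECDF step is at 22%.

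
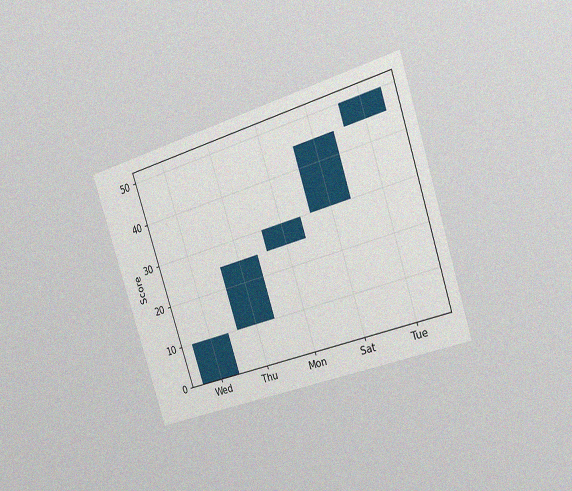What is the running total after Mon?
30

The chart is tilted about 18° counter-clockwise and viewed slightly from the right, with some photo noise. After Mon the running total reaches 30.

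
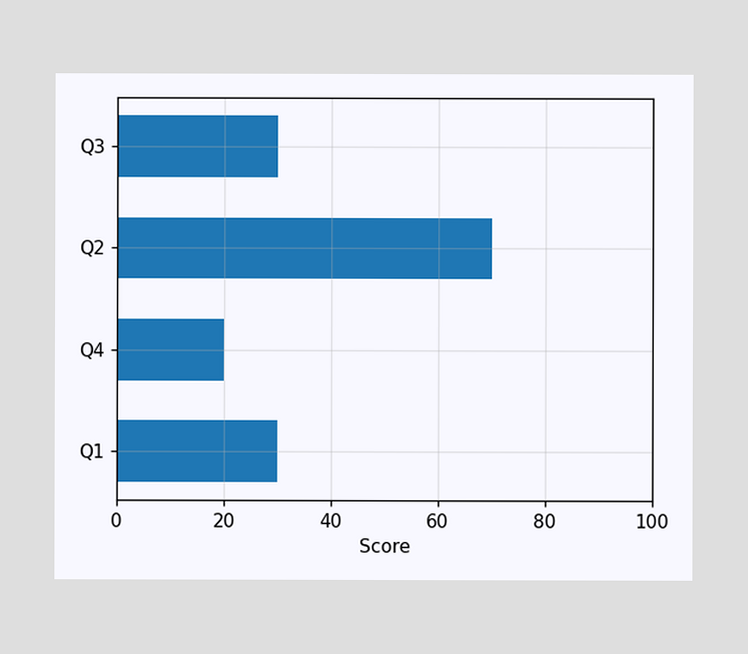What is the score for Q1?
Reading along the chart's x-axis, the Q1 bar reaches 30.

30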